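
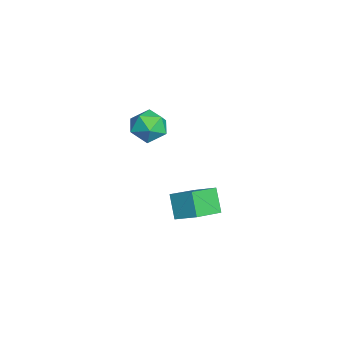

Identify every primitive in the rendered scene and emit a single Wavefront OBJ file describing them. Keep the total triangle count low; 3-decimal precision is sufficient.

v 1.599 -1.785 0.376
v 2.112 -1.509 0.859
v 1.348 -2.691 1.161
v 1.861 -2.415 1.644
v 1.22 -2.033 1.514
v 1.375 -1.474 1.028
v 2.085 -2.726 0.992
v 2.24 -2.167 0.506
v 2.412 -2.091 1.239
v 1.878 -1.662 1.562
v 1.582 -2.538 0.458
v 1.048 -2.109 0.781
v 1.453 -1.36 -2.807
v 1.962 -0.63 -2.329
v 0.571 -0.421 -3.301
v 1.08 0.309 -2.823
v 2.08 -1.229 -3.677
v 2.589 -0.499 -3.199
v 1.198 -0.29 -4.171
v 1.707 0.44 -3.693
f 1 12 6
f 1 6 2
f 1 2 8
f 1 8 11
f 1 11 12
f 2 6 10
f 6 12 5
f 12 11 3
f 11 8 7
f 8 2 9
f 4 10 5
f 4 5 3
f 4 3 7
f 4 7 9
f 4 9 10
f 5 10 6
f 3 5 12
f 7 3 11
f 9 7 8
f 10 9 2
f 14 16 13
f 17 14 13
f 13 16 15
f 15 17 13
f 14 20 16
f 18 14 17
f 18 20 14
f 16 20 15
f 19 17 15
f 15 20 19
f 19 18 17
f 20 18 19



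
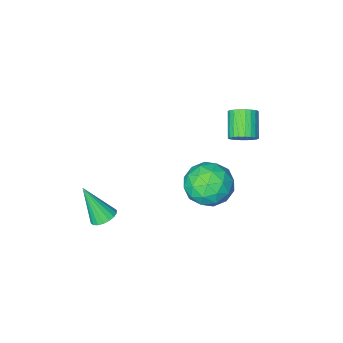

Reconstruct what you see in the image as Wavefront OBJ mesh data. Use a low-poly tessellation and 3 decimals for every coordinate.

v 2.873 -2.875 -3.269
v 3.322 -3.179 -3.569
v 3.407 -3.665 -1.671
v 3.446 -2.944 -3.494
v 3.457 -2.696 -3.375
v 3.352 -2.483 -3.234
v 3.152 -2.347 -3.101
v 2.897 -2.317 -3
v 2.637 -2.396 -2.953
v 2.424 -2.571 -2.968
v 2.3 -2.806 -3.043
v 2.289 -3.054 -3.162
v 2.394 -3.267 -3.303
v 2.594 -3.403 -3.436
v 2.849 -3.433 -3.537
v 3.109 -3.354 -3.584
v -1.967 -0.435 -1.752
v -0.975 -0.44 -2.325
v -1.445 -1.96 -0.835
v -0.453 -1.965 -1.408
v -0.665 -1.143 -0.638
v -0.988 -0.201 -1.204
v -1.432 -2.199 -1.956
v -1.755 -1.257 -2.522
v -0.644 -1.53 -2.451
v -0.17 -0.878 -1.637
v -2.25 -1.522 -1.523
v -1.776 -0.87 -0.709
v -1.517 -0.304 -2.119
v -0.903 -2.096 -1.041
v -1.028 -1.613 -0.588
v -0.445 -1.616 -0.925
v -1.525 -0.163 -1.46
v -0.941 -0.166 -1.797
v -0.759 -0.58 -0.805
v -1.479 -2.234 -1.363
v -0.895 -2.237 -1.7
v -1.975 -0.784 -2.235
v -1.392 -0.787 -2.572
v -1.661 -1.82 -2.355
v -0.739 -0.947 -2.53
v -0.432 -1.844 -1.991
v -1.008 -1.981 -2.313
v -1.198 -1.427 -2.646
v -0.461 -0.564 -2.051
v -0.154 -1.46 -1.512
v -0.279 -0.977 -1.059
v -0.468 -0.424 -1.393
v -0.266 -1.205 -2.125
v -2.266 -0.94 -1.648
v -1.959 -1.836 -1.109
v -1.952 -1.976 -1.767
v -2.141 -1.423 -2.101
v -1.988 -0.556 -1.169
v -1.681 -1.453 -0.63
v -1.222 -0.973 -0.514
v -1.412 -0.419 -0.847
v -2.154 -1.195 -1.035
v -2.334 -0.421 1.694
v -1.777 -0.711 1.739
v -2.308 -1.609 2.532
v -2.866 -1.319 2.486
v -1.764 -0.553 1.927
v -2.296 -1.451 2.719
v -1.838 -0.375 2.079
v -2.37 -1.272 2.872
v -1.987 -0.204 2.173
v -2.519 -1.101 2.965
v -2.19 -0.066 2.193
v -2.721 -0.963 2.986
v -2.414 0.018 2.138
v -2.946 -0.879 2.93
v -2.626 0.035 2.015
v -3.158 -0.862 2.807
v -2.794 -0.017 1.843
v -3.325 -0.915 2.636
v -2.892 -0.131 1.648
v -3.423 -1.029 2.441
v -2.904 -0.289 1.461
v -3.436 -1.187 2.253
v -2.83 -0.468 1.308
v -3.362 -1.365 2.101
v -2.681 -0.639 1.215
v -3.213 -1.536 2.007
v -2.479 -0.777 1.194
v -3.01 -1.674 1.987
v -2.254 -0.861 1.25
v -2.786 -1.758 2.042
v -2.042 -0.878 1.373
v -2.574 -1.775 2.165
v -1.875 -0.825 1.544
v -2.406 -1.723 2.337
f 2 1 4
f 2 4 3
f 4 1 5
f 4 5 3
f 5 1 6
f 5 6 3
f 6 1 7
f 6 7 3
f 7 1 8
f 7 8 3
f 8 1 9
f 8 9 3
f 9 1 10
f 9 10 3
f 10 1 11
f 10 11 3
f 11 1 12
f 11 12 3
f 12 1 13
f 12 13 3
f 13 1 14
f 13 14 3
f 14 1 15
f 14 15 3
f 15 1 16
f 15 16 3
f 16 1 2
f 16 2 3
f 17 54 33
f 54 28 57
f 33 57 22
f 54 57 33
f 17 33 29
f 33 22 34
f 29 34 18
f 33 34 29
f 17 29 38
f 29 18 39
f 38 39 24
f 29 39 38
f 17 38 50
f 38 24 53
f 50 53 27
f 38 53 50
f 17 50 54
f 50 27 58
f 54 58 28
f 50 58 54
f 18 34 45
f 34 22 48
f 45 48 26
f 34 48 45
f 22 57 35
f 57 28 56
f 35 56 21
f 57 56 35
f 28 58 55
f 58 27 51
f 55 51 19
f 58 51 55
f 27 53 52
f 53 24 40
f 52 40 23
f 53 40 52
f 24 39 44
f 39 18 41
f 44 41 25
f 39 41 44
f 20 46 32
f 46 26 47
f 32 47 21
f 46 47 32
f 20 32 30
f 32 21 31
f 30 31 19
f 32 31 30
f 20 30 37
f 30 19 36
f 37 36 23
f 30 36 37
f 20 37 42
f 37 23 43
f 42 43 25
f 37 43 42
f 20 42 46
f 42 25 49
f 46 49 26
f 42 49 46
f 21 47 35
f 47 26 48
f 35 48 22
f 47 48 35
f 19 31 55
f 31 21 56
f 55 56 28
f 31 56 55
f 23 36 52
f 36 19 51
f 52 51 27
f 36 51 52
f 25 43 44
f 43 23 40
f 44 40 24
f 43 40 44
f 26 49 45
f 49 25 41
f 45 41 18
f 49 41 45
f 60 59 63
f 60 63 61
f 61 63 64
f 61 64 62
f 63 59 65
f 63 65 64
f 64 65 66
f 64 66 62
f 65 59 67
f 65 67 66
f 66 67 68
f 66 68 62
f 67 59 69
f 67 69 68
f 68 69 70
f 68 70 62
f 69 59 71
f 69 71 70
f 70 71 72
f 70 72 62
f 71 59 73
f 71 73 72
f 72 73 74
f 72 74 62
f 73 59 75
f 73 75 74
f 74 75 76
f 74 76 62
f 75 59 77
f 75 77 76
f 76 77 78
f 76 78 62
f 77 59 79
f 77 79 78
f 78 79 80
f 78 80 62
f 79 59 81
f 79 81 80
f 80 81 82
f 80 82 62
f 81 59 83
f 81 83 82
f 82 83 84
f 82 84 62
f 83 59 85
f 83 85 84
f 84 85 86
f 84 86 62
f 85 59 87
f 85 87 86
f 86 87 88
f 86 88 62
f 87 59 89
f 87 89 88
f 88 89 90
f 88 90 62
f 89 59 91
f 89 91 90
f 90 91 92
f 90 92 62
f 91 59 60
f 91 60 92
f 92 60 61
f 92 61 62



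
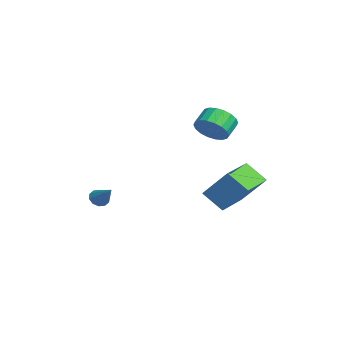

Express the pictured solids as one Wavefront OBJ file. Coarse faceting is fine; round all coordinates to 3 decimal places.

v -0.212 -3.592 -4.201
v 0.131 -3.944 -4.399
v 0.752 -3.148 -3.319
v 0.161 -3.666 -4.571
v 0.048 -3.36 -4.601
v -0.164 -3.143 -4.479
v -0.395 -3.097 -4.25
v -0.555 -3.24 -4.003
v -0.585 -3.517 -3.832
v -0.472 -3.823 -3.801
v -0.259 -4.041 -3.924
v -0.029 -4.087 -4.152
v -0.606 1.785 -0.293
v 0.031 1.83 0.37
v -0.598 2.401 0.935
v -1.234 2.355 0.273
v 0.118 2.156 0.138
v -0.511 2.726 0.703
v 0.062 2.408 -0.18
v -0.567 2.979 0.385
v -0.127 2.537 -0.52
v -0.756 3.107 0.045
v -0.41 2.516 -0.815
v -1.039 3.087 -0.25
v -0.732 2.351 -1.006
v -1.361 2.922 -0.441
v -1.029 2.074 -1.056
v -1.658 2.645 -0.491
v -1.242 1.739 -0.955
v -1.871 2.31 -0.39
v -1.329 1.414 -0.723
v -1.958 1.984 -0.158
v -1.273 1.161 -0.405
v -1.902 1.732 0.16
v -1.084 1.033 -0.065
v -1.713 1.603 0.5
v -0.801 1.053 0.23
v -1.43 1.624 0.795
v -0.479 1.218 0.421
v -1.108 1.789 0.986
v -0.182 1.495 0.471
v -0.811 2.066 1.036
v 4.148 1.387 -3.566
v 3.512 0.585 -2.702
v 2.545 2.598 -3.622
v 1.909 1.795 -2.757
v 4.851 2.385 -2.123
v 4.215 1.582 -1.258
v 3.248 3.595 -2.178
v 2.612 2.793 -1.314
f 2 1 4
f 2 4 3
f 4 1 5
f 4 5 3
f 5 1 6
f 5 6 3
f 6 1 7
f 6 7 3
f 7 1 8
f 7 8 3
f 8 1 9
f 8 9 3
f 9 1 10
f 9 10 3
f 10 1 11
f 10 11 3
f 11 1 12
f 11 12 3
f 12 1 2
f 12 2 3
f 14 13 17
f 14 17 15
f 15 17 18
f 15 18 16
f 17 13 19
f 17 19 18
f 18 19 20
f 18 20 16
f 19 13 21
f 19 21 20
f 20 21 22
f 20 22 16
f 21 13 23
f 21 23 22
f 22 23 24
f 22 24 16
f 23 13 25
f 23 25 24
f 24 25 26
f 24 26 16
f 25 13 27
f 25 27 26
f 26 27 28
f 26 28 16
f 27 13 29
f 27 29 28
f 28 29 30
f 28 30 16
f 29 13 31
f 29 31 30
f 30 31 32
f 30 32 16
f 31 13 33
f 31 33 32
f 32 33 34
f 32 34 16
f 33 13 35
f 33 35 34
f 34 35 36
f 34 36 16
f 35 13 37
f 35 37 36
f 36 37 38
f 36 38 16
f 37 13 39
f 37 39 38
f 38 39 40
f 38 40 16
f 39 13 41
f 39 41 40
f 40 41 42
f 40 42 16
f 41 13 14
f 41 14 42
f 42 14 15
f 42 15 16
f 44 46 43
f 47 44 43
f 43 46 45
f 45 47 43
f 44 50 46
f 48 44 47
f 48 50 44
f 46 50 45
f 49 47 45
f 45 50 49
f 49 48 47
f 50 48 49



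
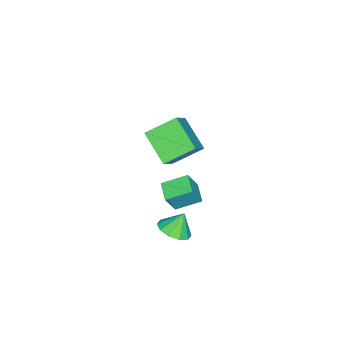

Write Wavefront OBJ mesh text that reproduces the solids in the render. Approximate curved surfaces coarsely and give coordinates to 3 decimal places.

v -2.98 -3.144 0.447
v -1.637 -2.981 1.781
v -4.078 -1.84 1.394
v -2.735 -1.677 2.728
v -2.065 -1.563 -0.668
v -0.722 -1.4 0.666
v -3.163 -0.259 0.279
v -1.82 -0.096 1.613
v 3.051 0.973 2.998
v 3.642 0.723 4.265
v 2.337 2.082 3.55
v 2.929 1.833 4.816
v 3.871 1.627 2.744
v 4.463 1.378 4.01
v 3.158 2.737 3.295
v 3.749 2.487 4.562
v 2.661 0.946 -0.615
v 3.348 1.585 -0.464
v 2.139 1.254 0.455
v 2.912 1.852 -0.753
v 2.38 1.774 -0.989
v 1.956 1.379 -1.083
v 1.8 0.819 -0.998
v 1.974 0.308 -0.767
v 2.41 0.041 -0.478
v 2.941 0.119 -0.242
v 3.366 0.514 -0.148
v 3.521 1.074 -0.233
f 2 4 1
f 5 2 1
f 1 4 3
f 3 5 1
f 2 8 4
f 6 2 5
f 6 8 2
f 4 8 3
f 7 5 3
f 3 8 7
f 7 6 5
f 8 6 7
f 10 12 9
f 13 10 9
f 9 12 11
f 11 13 9
f 10 16 12
f 14 10 13
f 14 16 10
f 12 16 11
f 15 13 11
f 11 16 15
f 15 14 13
f 16 14 15
f 18 17 20
f 18 20 19
f 20 17 21
f 20 21 19
f 21 17 22
f 21 22 19
f 22 17 23
f 22 23 19
f 23 17 24
f 23 24 19
f 24 17 25
f 24 25 19
f 25 17 26
f 25 26 19
f 26 17 27
f 26 27 19
f 27 17 28
f 27 28 19
f 28 17 18
f 28 18 19



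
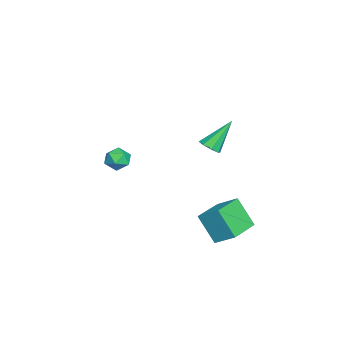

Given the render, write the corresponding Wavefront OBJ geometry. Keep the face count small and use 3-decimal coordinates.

v 0.048 2.581 0.8
v 0.536 2.295 1.228
v -0.788 3.699 2.5
v 0.704 2.761 1.005
v 0.488 3.121 0.661
v 0.014 3.166 0.399
v -0.44 2.868 0.371
v -0.607 2.402 0.595
v -0.391 2.041 0.939
v 0.083 1.997 1.201
v -3.304 -2.541 -3.031
v -2.847 -3.241 -2.747
v -4.513 -3.299 -2.953
v -4.056 -3.999 -2.669
v -4.144 -3.29 -2.15
v -3.397 -2.821 -2.199
v -3.963 -3.719 -3.501
v -3.216 -3.25 -3.55
v -3.254 -3.969 -3.038
v -3.366 -3.704 -2.203
v -3.994 -2.836 -3.497
v -4.106 -2.571 -2.662
v 1.173 4.148 -5.06
v 0.615 3.136 -3.391
v 1.597 5.302 -4.218
v 1.039 4.29 -2.549
v 3.101 3.33 -4.911
v 2.543 2.318 -3.242
v 3.525 4.484 -4.069
v 2.967 3.472 -2.4
f 2 1 4
f 2 4 3
f 4 1 5
f 4 5 3
f 5 1 6
f 5 6 3
f 6 1 7
f 6 7 3
f 7 1 8
f 7 8 3
f 8 1 9
f 8 9 3
f 9 1 10
f 9 10 3
f 10 1 2
f 10 2 3
f 11 22 16
f 11 16 12
f 11 12 18
f 11 18 21
f 11 21 22
f 12 16 20
f 16 22 15
f 22 21 13
f 21 18 17
f 18 12 19
f 14 20 15
f 14 15 13
f 14 13 17
f 14 17 19
f 14 19 20
f 15 20 16
f 13 15 22
f 17 13 21
f 19 17 18
f 20 19 12
f 24 26 23
f 27 24 23
f 23 26 25
f 25 27 23
f 24 30 26
f 28 24 27
f 28 30 24
f 26 30 25
f 29 27 25
f 25 30 29
f 29 28 27
f 30 28 29



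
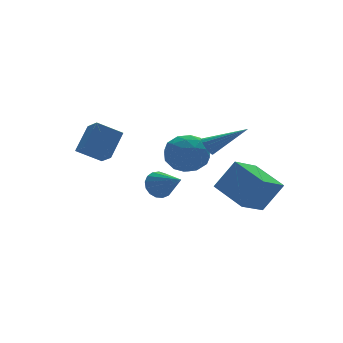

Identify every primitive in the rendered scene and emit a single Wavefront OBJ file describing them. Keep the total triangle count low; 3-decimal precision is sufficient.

v -3.34 2.384 0.49
v -2.296 3.111 1.648
v -3.34 3.367 -0.127
v -2.296 4.094 1.031
v -2.164 1.906 -0.271
v -1.12 2.633 0.887
v -2.164 2.889 -0.888
v -1.12 3.616 0.27
v 0.733 -2.223 1.444
v 0.937 -2.428 0.988
v 2.367 -3.117 2.576
v 1.05 -2.196 1.008
v 1.09 -1.97 1.127
v 1.049 -1.803 1.32
v 0.935 -1.732 1.54
v 0.774 -1.773 1.739
v 0.605 -1.917 1.87
v 0.464 -2.132 1.903
v 0.386 -2.367 1.831
v 0.386 -2.569 1.67
v 0.466 -2.692 1.458
v 0.608 -2.708 1.242
v 0.777 -2.612 1.072
v -0.347 -0.354 1.205
v 0.716 0.089 0.913
v 0.064 -1.969 0.247
v 1.127 -1.526 -0.045
v 0.894 -1.817 1.083
v 0.64 -0.819 1.675
v 0.14 -1.061 -0.515
v -0.114 -0.063 0.077
v 1.017 -0.348 -0.15
v 1.483 -0.815 0.838
v -0.703 -1.065 0.322
v -0.237 -1.532 1.31
v 0.149 0.009 1.143
v 0.631 -1.889 0.017
v 0.494 -2.061 0.68
v 1.119 -1.8 0.508
v 0.104 -0.524 1.591
v 0.729 -0.264 1.42
v 0.833 -1.385 1.52
v 0.051 -1.616 -0.26
v 0.676 -1.356 -0.431
v -0.339 -0.08 0.652
v 0.286 0.181 0.48
v -0.053 -0.495 -0.36
v 0.95 0.013 0.347
v 1.192 -0.936 -0.216
v 0.612 -0.663 -0.493
v 0.462 -0.076 -0.145
v 1.224 -0.262 0.928
v 1.466 -1.211 0.364
v 1.329 -1.382 1.027
v 1.179 -0.796 1.375
v 1.401 -0.518 0.303
v -0.686 -0.669 0.796
v -0.444 -1.618 0.232
v -0.399 -1.084 -0.215
v -0.549 -0.498 0.133
v -0.412 -0.944 1.376
v -0.17 -1.893 0.813
v 0.318 -1.804 1.305
v 0.168 -1.217 1.653
v -0.621 -1.362 0.857
v 1.606 4.067 -3.853
v 2.192 4.464 -3.364
v 1.934 2.393 -2.887
v 1.84 4.514 -3.157
v 1.435 4.463 -3.109
v 1.068 4.32 -3.231
v 0.825 4.12 -3.496
v 0.761 3.907 -3.842
v 0.89 3.731 -4.191
v 1.183 3.632 -4.463
v 1.573 3.633 -4.594
v 1.971 3.733 -4.556
v 2.285 3.909 -4.357
v 2.443 4.122 -4.042
v 2.41 4.322 -3.684
v 2.195 -2.943 -2.527
v 3.169 -3.247 -0.971
v 1.816 -0.993 -1.91
v 2.79 -1.297 -0.354
v 3.71 -2.383 -3.366
v 4.684 -2.687 -1.81
v 3.331 -0.433 -2.749
v 4.305 -0.737 -1.193
f 2 4 1
f 5 2 1
f 1 4 3
f 3 5 1
f 2 8 4
f 6 2 5
f 6 8 2
f 4 8 3
f 7 5 3
f 3 8 7
f 7 6 5
f 8 6 7
f 10 9 12
f 10 12 11
f 12 9 13
f 12 13 11
f 13 9 14
f 13 14 11
f 14 9 15
f 14 15 11
f 15 9 16
f 15 16 11
f 16 9 17
f 16 17 11
f 17 9 18
f 17 18 11
f 18 9 19
f 18 19 11
f 19 9 20
f 19 20 11
f 20 9 21
f 20 21 11
f 21 9 22
f 21 22 11
f 22 9 23
f 22 23 11
f 23 9 10
f 23 10 11
f 24 61 40
f 61 35 64
f 40 64 29
f 61 64 40
f 24 40 36
f 40 29 41
f 36 41 25
f 40 41 36
f 24 36 45
f 36 25 46
f 45 46 31
f 36 46 45
f 24 45 57
f 45 31 60
f 57 60 34
f 45 60 57
f 24 57 61
f 57 34 65
f 61 65 35
f 57 65 61
f 25 41 52
f 41 29 55
f 52 55 33
f 41 55 52
f 29 64 42
f 64 35 63
f 42 63 28
f 64 63 42
f 35 65 62
f 65 34 58
f 62 58 26
f 65 58 62
f 34 60 59
f 60 31 47
f 59 47 30
f 60 47 59
f 31 46 51
f 46 25 48
f 51 48 32
f 46 48 51
f 27 53 39
f 53 33 54
f 39 54 28
f 53 54 39
f 27 39 37
f 39 28 38
f 37 38 26
f 39 38 37
f 27 37 44
f 37 26 43
f 44 43 30
f 37 43 44
f 27 44 49
f 44 30 50
f 49 50 32
f 44 50 49
f 27 49 53
f 49 32 56
f 53 56 33
f 49 56 53
f 28 54 42
f 54 33 55
f 42 55 29
f 54 55 42
f 26 38 62
f 38 28 63
f 62 63 35
f 38 63 62
f 30 43 59
f 43 26 58
f 59 58 34
f 43 58 59
f 32 50 51
f 50 30 47
f 51 47 31
f 50 47 51
f 33 56 52
f 56 32 48
f 52 48 25
f 56 48 52
f 67 66 69
f 67 69 68
f 69 66 70
f 69 70 68
f 70 66 71
f 70 71 68
f 71 66 72
f 71 72 68
f 72 66 73
f 72 73 68
f 73 66 74
f 73 74 68
f 74 66 75
f 74 75 68
f 75 66 76
f 75 76 68
f 76 66 77
f 76 77 68
f 77 66 78
f 77 78 68
f 78 66 79
f 78 79 68
f 79 66 80
f 79 80 68
f 80 66 67
f 80 67 68
f 82 84 81
f 85 82 81
f 81 84 83
f 83 85 81
f 82 88 84
f 86 82 85
f 86 88 82
f 84 88 83
f 87 85 83
f 83 88 87
f 87 86 85
f 88 86 87



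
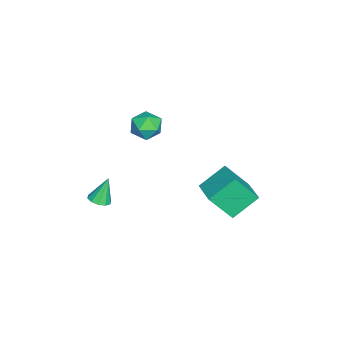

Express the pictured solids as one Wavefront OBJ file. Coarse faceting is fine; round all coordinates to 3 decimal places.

v 0.282 -0.998 3.264
v 1.081 -0.422 3
v 1.279 -1.978 4.14
v 2.078 -1.402 3.876
v 1.368 -1.031 4.507
v 0.751 -0.425 3.965
v 1.609 -1.975 3.175
v 0.992 -1.369 2.633
v 1.901 -1.026 2.945
v 1.752 -0.442 3.768
v 0.608 -1.958 3.372
v 0.459 -1.374 4.195
v 2.994 -3.501 -1.807
v 3.572 -3.802 -1.55
v 2.526 -3.059 -0.233
v 3.664 -3.389 -1.639
v 3.501 -3.018 -1.791
v 3.144 -2.832 -1.95
v 2.73 -2.901 -2.054
v 2.417 -3.199 -2.063
v 2.324 -3.613 -1.975
v 2.487 -3.983 -1.822
v 2.844 -4.169 -1.664
v 3.258 -4.1 -1.56
v -1.325 2.7 -4.87
v -1.035 1.346 -3.174
v -2.317 4.016 -3.651
v -2.027 2.661 -1.954
v 0.387 3.599 -4.446
v 0.677 2.244 -2.749
v -0.605 4.914 -3.226
v -0.315 3.56 -1.53
f 1 12 6
f 1 6 2
f 1 2 8
f 1 8 11
f 1 11 12
f 2 6 10
f 6 12 5
f 12 11 3
f 11 8 7
f 8 2 9
f 4 10 5
f 4 5 3
f 4 3 7
f 4 7 9
f 4 9 10
f 5 10 6
f 3 5 12
f 7 3 11
f 9 7 8
f 10 9 2
f 14 13 16
f 14 16 15
f 16 13 17
f 16 17 15
f 17 13 18
f 17 18 15
f 18 13 19
f 18 19 15
f 19 13 20
f 19 20 15
f 20 13 21
f 20 21 15
f 21 13 22
f 21 22 15
f 22 13 23
f 22 23 15
f 23 13 24
f 23 24 15
f 24 13 14
f 24 14 15
f 26 28 25
f 29 26 25
f 25 28 27
f 27 29 25
f 26 32 28
f 30 26 29
f 30 32 26
f 28 32 27
f 31 29 27
f 27 32 31
f 31 30 29
f 32 30 31



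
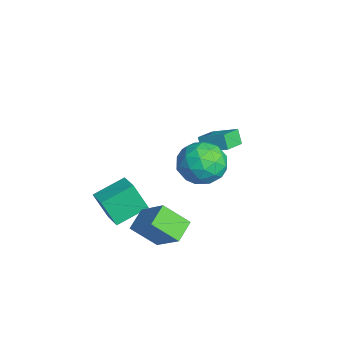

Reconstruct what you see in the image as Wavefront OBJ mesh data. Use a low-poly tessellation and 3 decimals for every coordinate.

v -2.36 0.991 -1.283
v -1.573 2.038 -0.684
v -3.271 1.945 -1.752
v -2.484 2.992 -1.154
v -1.896 1.068 -2.026
v -1.109 2.115 -1.428
v -2.807 2.022 -2.496
v -2.02 3.069 -1.897
v 2.771 -2.25 -4.256
v 2.33 -3.411 -3.186
v 1.926 -1.502 -3.793
v 1.484 -2.663 -2.722
v 4.096 -1.557 -2.958
v 3.654 -2.718 -1.887
v 3.25 -0.809 -2.494
v 2.809 -1.97 -1.424
v 2.252 0.252 2.095
v 2.733 0.855 1.137
v 3.327 -1.355 1.623
v 3.808 -0.752 0.665
v 4.104 -0.42 1.812
v 3.439 0.573 2.104
v 2.621 -1.073 0.656
v 1.956 -0.08 0.948
v 2.961 0.036 0.248
v 3.877 0.44 0.962
v 2.183 -0.94 1.798
v 3.099 -0.536 2.512
v 2.398 0.695 1.658
v 3.662 -1.195 1.102
v 3.836 -1 1.777
v 4.119 -0.645 1.213
v 2.813 0.529 2.226
v 3.096 0.883 1.663
v 3.902 0.134 2.059
v 2.964 -1.383 1.097
v 3.247 -1.029 0.534
v 1.941 0.145 1.547
v 2.224 0.5 0.983
v 2.158 -0.634 0.701
v 2.814 0.568 0.572
v 3.447 -0.377 0.294
v 2.749 -0.566 0.289
v 2.358 0.018 0.461
v 3.353 0.805 0.991
v 3.985 -0.139 0.714
v 4.159 0.056 1.388
v 3.769 0.639 1.56
v 3.487 0.324 0.469
v 2.075 -0.361 2.046
v 2.707 -1.305 1.769
v 2.291 -1.139 1.2
v 1.901 -0.556 1.372
v 2.613 -0.123 2.466
v 3.246 -1.068 2.188
v 3.702 -0.518 2.299
v 3.311 0.066 2.471
v 2.573 -0.824 2.291
v 0.378 -3.992 -3.906
v 0.057 -4.628 -2.417
v -0.024 -2.396 -3.311
v -0.345 -3.031 -1.823
v 1.485 -3.829 -3.597
v 1.164 -4.464 -2.109
v 1.083 -2.232 -3.003
v 0.762 -2.868 -1.514
f 2 4 1
f 5 2 1
f 1 4 3
f 3 5 1
f 2 8 4
f 6 2 5
f 6 8 2
f 4 8 3
f 7 5 3
f 3 8 7
f 7 6 5
f 8 6 7
f 10 12 9
f 13 10 9
f 9 12 11
f 11 13 9
f 10 16 12
f 14 10 13
f 14 16 10
f 12 16 11
f 15 13 11
f 11 16 15
f 15 14 13
f 16 14 15
f 17 54 33
f 54 28 57
f 33 57 22
f 54 57 33
f 17 33 29
f 33 22 34
f 29 34 18
f 33 34 29
f 17 29 38
f 29 18 39
f 38 39 24
f 29 39 38
f 17 38 50
f 38 24 53
f 50 53 27
f 38 53 50
f 17 50 54
f 50 27 58
f 54 58 28
f 50 58 54
f 18 34 45
f 34 22 48
f 45 48 26
f 34 48 45
f 22 57 35
f 57 28 56
f 35 56 21
f 57 56 35
f 28 58 55
f 58 27 51
f 55 51 19
f 58 51 55
f 27 53 52
f 53 24 40
f 52 40 23
f 53 40 52
f 24 39 44
f 39 18 41
f 44 41 25
f 39 41 44
f 20 46 32
f 46 26 47
f 32 47 21
f 46 47 32
f 20 32 30
f 32 21 31
f 30 31 19
f 32 31 30
f 20 30 37
f 30 19 36
f 37 36 23
f 30 36 37
f 20 37 42
f 37 23 43
f 42 43 25
f 37 43 42
f 20 42 46
f 42 25 49
f 46 49 26
f 42 49 46
f 21 47 35
f 47 26 48
f 35 48 22
f 47 48 35
f 19 31 55
f 31 21 56
f 55 56 28
f 31 56 55
f 23 36 52
f 36 19 51
f 52 51 27
f 36 51 52
f 25 43 44
f 43 23 40
f 44 40 24
f 43 40 44
f 26 49 45
f 49 25 41
f 45 41 18
f 49 41 45
f 60 62 59
f 63 60 59
f 59 62 61
f 61 63 59
f 60 66 62
f 64 60 63
f 64 66 60
f 62 66 61
f 65 63 61
f 61 66 65
f 65 64 63
f 66 64 65



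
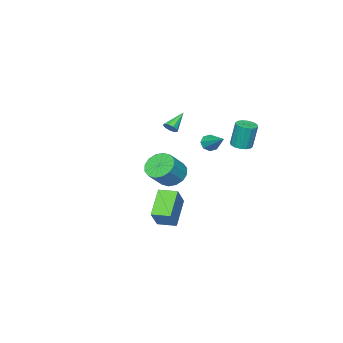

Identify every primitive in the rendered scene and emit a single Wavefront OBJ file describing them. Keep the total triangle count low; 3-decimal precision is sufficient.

v 3.055 2.814 0.78
v 3.52 2.193 0.305
v 4.551 2.185 1.325
v 4.085 2.806 1.8
v 3.678 2.608 0.149
v 4.708 2.6 1.169
v 3.668 3.079 0.162
v 4.699 3.071 1.183
v 3.495 3.479 0.341
v 4.525 3.471 1.361
v 3.203 3.7 0.637
v 4.233 3.692 1.657
v 2.872 3.685 0.972
v 3.902 3.677 1.992
v 2.589 3.435 1.255
v 3.62 3.427 2.275
v 2.432 3.02 1.411
v 3.462 3.012 2.431
v 2.441 2.549 1.397
v 3.472 2.541 2.418
v 2.615 2.149 1.219
v 3.645 2.141 2.239
v 2.907 1.928 0.923
v 3.937 1.92 1.943
v 3.238 1.943 0.588
v 4.268 1.935 1.608
v 1.808 0.541 -4.359
v 0.457 -0.137 -3.16
v 1.333 1.566 -4.316
v -0.019 0.887 -3.117
v 2.719 0.913 -3.123
v 1.367 0.234 -1.924
v 2.243 1.937 -3.08
v 0.892 1.259 -1.881
v -3.405 -3.197 0.227
v -3.147 -3.444 0.577
v -4.595 -3.243 1.073
v -3.123 -3.107 0.63
v -3.23 -2.812 0.495
v -3.42 -2.697 0.234
v -3.603 -2.816 -0.029
v -3.693 -3.113 -0.173
v -3.649 -3.449 -0.129
v -3.491 -3.667 0.081
v -3.292 -3.665 0.36
v -1.744 3.551 1.527
v -1.385 3.045 1.638
v -1.537 3.283 3.223
v -1.896 3.789 3.113
v -1.176 3.295 1.621
v -1.328 3.532 3.206
v -1.119 3.613 1.578
v -1.271 3.851 3.163
v -1.229 3.915 1.522
v -1.382 4.152 3.108
v -1.478 4.119 1.468
v -1.63 4.357 3.053
v -1.797 4.171 1.429
v -1.95 4.409 3.015
v -2.103 4.057 1.417
v -2.255 4.295 3.002
v -2.312 3.808 1.434
v -2.464 4.045 3.019
v -2.369 3.489 1.477
v -2.521 3.727 3.062
v -2.258 3.188 1.532
v -2.411 3.425 3.118
v -2.01 2.983 1.587
v -2.162 3.221 3.172
v -1.69 2.931 1.625
v -1.843 3.169 3.211
v -1.687 1.341 1.012
v -1.149 1.302 0.773
v -1.173 2.779 1.928
v -1.429 1.558 0.528
v -1.86 1.687 0.567
v -2.19 1.614 0.866
v -2.225 1.381 1.252
v -1.945 1.125 1.497
v -1.514 0.996 1.458
v -1.185 1.069 1.158
f 2 1 5
f 2 5 3
f 3 5 6
f 3 6 4
f 5 1 7
f 5 7 6
f 6 7 8
f 6 8 4
f 7 1 9
f 7 9 8
f 8 9 10
f 8 10 4
f 9 1 11
f 9 11 10
f 10 11 12
f 10 12 4
f 11 1 13
f 11 13 12
f 12 13 14
f 12 14 4
f 13 1 15
f 13 15 14
f 14 15 16
f 14 16 4
f 15 1 17
f 15 17 16
f 16 17 18
f 16 18 4
f 17 1 19
f 17 19 18
f 18 19 20
f 18 20 4
f 19 1 21
f 19 21 20
f 20 21 22
f 20 22 4
f 21 1 23
f 21 23 22
f 22 23 24
f 22 24 4
f 23 1 25
f 23 25 24
f 24 25 26
f 24 26 4
f 25 1 2
f 25 2 26
f 26 2 3
f 26 3 4
f 28 30 27
f 31 28 27
f 27 30 29
f 29 31 27
f 28 34 30
f 32 28 31
f 32 34 28
f 30 34 29
f 33 31 29
f 29 34 33
f 33 32 31
f 34 32 33
f 36 35 38
f 36 38 37
f 38 35 39
f 38 39 37
f 39 35 40
f 39 40 37
f 40 35 41
f 40 41 37
f 41 35 42
f 41 42 37
f 42 35 43
f 42 43 37
f 43 35 44
f 43 44 37
f 44 35 45
f 44 45 37
f 45 35 36
f 45 36 37
f 47 46 50
f 47 50 48
f 48 50 51
f 48 51 49
f 50 46 52
f 50 52 51
f 51 52 53
f 51 53 49
f 52 46 54
f 52 54 53
f 53 54 55
f 53 55 49
f 54 46 56
f 54 56 55
f 55 56 57
f 55 57 49
f 56 46 58
f 56 58 57
f 57 58 59
f 57 59 49
f 58 46 60
f 58 60 59
f 59 60 61
f 59 61 49
f 60 46 62
f 60 62 61
f 61 62 63
f 61 63 49
f 62 46 64
f 62 64 63
f 63 64 65
f 63 65 49
f 64 46 66
f 64 66 65
f 65 66 67
f 65 67 49
f 66 46 68
f 66 68 67
f 67 68 69
f 67 69 49
f 68 46 70
f 68 70 69
f 69 70 71
f 69 71 49
f 70 46 47
f 70 47 71
f 71 47 48
f 71 48 49
f 73 72 75
f 73 75 74
f 75 72 76
f 75 76 74
f 76 72 77
f 76 77 74
f 77 72 78
f 77 78 74
f 78 72 79
f 78 79 74
f 79 72 80
f 79 80 74
f 80 72 81
f 80 81 74
f 81 72 73
f 81 73 74



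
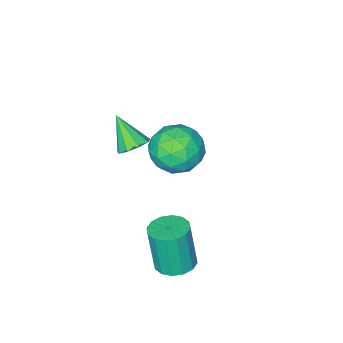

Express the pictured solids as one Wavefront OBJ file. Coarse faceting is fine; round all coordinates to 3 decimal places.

v -0.19 3.619 -4.58
v 0.398 4.125 -4.5
v 0.438 3.787 -2.641
v -0.15 3.281 -2.72
v 0.063 4.346 -4.453
v 0.103 4.008 -2.594
v -0.34 4.372 -4.439
v -0.3 4.033 -2.58
v -0.702 4.196 -4.464
v -0.662 3.858 -2.605
v -0.928 3.865 -4.519
v -0.888 3.527 -2.66
v -0.955 3.469 -4.59
v -0.915 3.131 -2.731
v -0.778 3.113 -4.659
v -0.738 2.775 -2.8
v -0.443 2.892 -4.706
v -0.403 2.554 -2.847
v -0.04 2.867 -4.72
v -0 2.528 -2.861
v 0.322 3.042 -4.695
v 0.362 2.704 -2.836
v 0.548 3.373 -4.64
v 0.588 3.035 -2.781
v 0.575 3.769 -4.569
v 0.615 3.431 -2.71
v -3.545 0.196 -2.687
v -2.692 -0.377 -3.219
v -4.808 -0.743 -3.701
v -3.955 -1.316 -4.233
v -4.175 -1.514 -3.115
v -3.395 -0.934 -2.488
v -4.105 -0.186 -4.432
v -3.325 0.394 -3.805
v -3.039 -0.613 -4.297
v -3.082 -1.433 -3.484
v -4.418 0.313 -3.436
v -4.461 -0.507 -2.623
v -3.008 -0.008 -2.864
v -4.492 -1.112 -4.056
v -4.621 -1.229 -3.399
v -4.12 -1.565 -3.711
v -3.421 -0.336 -2.435
v -2.92 -0.672 -2.747
v -3.791 -1.341 -2.686
v -4.58 -0.448 -4.173
v -4.079 -0.784 -4.485
v -3.38 0.445 -3.209
v -2.879 0.109 -3.521
v -3.709 0.221 -4.234
v -2.71 -0.483 -3.811
v -3.452 -1.035 -4.406
v -3.541 -0.371 -4.523
v -3.082 -0.03 -4.155
v -2.735 -0.966 -3.332
v -3.477 -1.517 -3.928
v -3.607 -1.634 -3.271
v -3.148 -1.293 -2.903
v -2.939 -1.104 -3.966
v -4.023 0.397 -2.992
v -4.765 -0.154 -3.588
v -4.352 0.173 -4.017
v -3.893 0.514 -3.649
v -4.048 -0.085 -2.514
v -4.79 -0.637 -3.109
v -4.418 -1.09 -2.765
v -3.959 -0.749 -2.397
v -4.561 -0.016 -2.954
v -0.687 0.746 -0.285
v -0.168 1.041 -0.028
v -0.673 -0.226 0.805
v -0.541 1.22 0.136
v -0.982 1.176 0.102
v -1.285 0.931 -0.112
v -1.308 0.6 -0.408
v -1.04 0.337 -0.646
v -0.607 0.265 -0.715
v -0.211 0.418 -0.583
v -0.037 0.725 -0.311
f 2 1 5
f 2 5 3
f 3 5 6
f 3 6 4
f 5 1 7
f 5 7 6
f 6 7 8
f 6 8 4
f 7 1 9
f 7 9 8
f 8 9 10
f 8 10 4
f 9 1 11
f 9 11 10
f 10 11 12
f 10 12 4
f 11 1 13
f 11 13 12
f 12 13 14
f 12 14 4
f 13 1 15
f 13 15 14
f 14 15 16
f 14 16 4
f 15 1 17
f 15 17 16
f 16 17 18
f 16 18 4
f 17 1 19
f 17 19 18
f 18 19 20
f 18 20 4
f 19 1 21
f 19 21 20
f 20 21 22
f 20 22 4
f 21 1 23
f 21 23 22
f 22 23 24
f 22 24 4
f 23 1 25
f 23 25 24
f 24 25 26
f 24 26 4
f 25 1 2
f 25 2 26
f 26 2 3
f 26 3 4
f 27 64 43
f 64 38 67
f 43 67 32
f 64 67 43
f 27 43 39
f 43 32 44
f 39 44 28
f 43 44 39
f 27 39 48
f 39 28 49
f 48 49 34
f 39 49 48
f 27 48 60
f 48 34 63
f 60 63 37
f 48 63 60
f 27 60 64
f 60 37 68
f 64 68 38
f 60 68 64
f 28 44 55
f 44 32 58
f 55 58 36
f 44 58 55
f 32 67 45
f 67 38 66
f 45 66 31
f 67 66 45
f 38 68 65
f 68 37 61
f 65 61 29
f 68 61 65
f 37 63 62
f 63 34 50
f 62 50 33
f 63 50 62
f 34 49 54
f 49 28 51
f 54 51 35
f 49 51 54
f 30 56 42
f 56 36 57
f 42 57 31
f 56 57 42
f 30 42 40
f 42 31 41
f 40 41 29
f 42 41 40
f 30 40 47
f 40 29 46
f 47 46 33
f 40 46 47
f 30 47 52
f 47 33 53
f 52 53 35
f 47 53 52
f 30 52 56
f 52 35 59
f 56 59 36
f 52 59 56
f 31 57 45
f 57 36 58
f 45 58 32
f 57 58 45
f 29 41 65
f 41 31 66
f 65 66 38
f 41 66 65
f 33 46 62
f 46 29 61
f 62 61 37
f 46 61 62
f 35 53 54
f 53 33 50
f 54 50 34
f 53 50 54
f 36 59 55
f 59 35 51
f 55 51 28
f 59 51 55
f 70 69 72
f 70 72 71
f 72 69 73
f 72 73 71
f 73 69 74
f 73 74 71
f 74 69 75
f 74 75 71
f 75 69 76
f 75 76 71
f 76 69 77
f 76 77 71
f 77 69 78
f 77 78 71
f 78 69 79
f 78 79 71
f 79 69 70
f 79 70 71



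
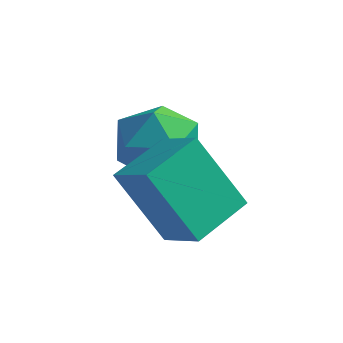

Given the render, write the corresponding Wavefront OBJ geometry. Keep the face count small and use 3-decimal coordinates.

v 0.744 2.994 3.053
v 1.17 2.538 3.938
v -0.33 1.622 2.862
v 0.096 1.166 3.747
v -0.513 2.057 3.837
v 0.151 2.905 3.954
v 0.689 1.255 2.846
v 1.353 2.103 2.963
v 1.136 1.463 3.81
v 0.393 1.959 4.423
v 0.447 2.201 2.377
v -0.296 2.697 2.99
v 0.413 -0.01 3.763
v 1.399 -0.48 4.429
v 0.869 1.404 4.086
v 1.855 0.933 4.752
v 1.565 0.007 2.068
v 2.551 -0.464 2.734
v 2.021 1.42 2.391
v 3.007 0.95 3.057
f 1 12 6
f 1 6 2
f 1 2 8
f 1 8 11
f 1 11 12
f 2 6 10
f 6 12 5
f 12 11 3
f 11 8 7
f 8 2 9
f 4 10 5
f 4 5 3
f 4 3 7
f 4 7 9
f 4 9 10
f 5 10 6
f 3 5 12
f 7 3 11
f 9 7 8
f 10 9 2
f 14 16 13
f 17 14 13
f 13 16 15
f 15 17 13
f 14 20 16
f 18 14 17
f 18 20 14
f 16 20 15
f 19 17 15
f 15 20 19
f 19 18 17
f 20 18 19



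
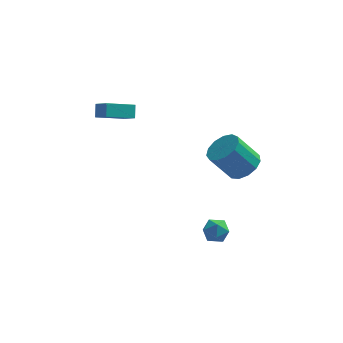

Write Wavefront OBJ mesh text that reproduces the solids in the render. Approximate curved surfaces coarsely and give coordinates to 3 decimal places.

v 3.559 0.35 -0.721
v 4.059 1.21 -0.277
v 2.862 1.071 1.344
v 2.361 0.21 0.901
v 3.59 1.433 -0.605
v 2.393 1.294 1.016
v 3.11 1.312 -0.969
v 1.913 1.173 0.652
v 2.773 0.885 -1.254
v 1.576 0.746 0.367
v 2.686 0.288 -1.37
v 1.489 0.149 0.251
v 2.875 -0.289 -1.28
v 1.678 -0.428 0.341
v 3.281 -0.664 -1.012
v 2.084 -0.803 0.609
v 3.776 -0.716 -0.652
v 2.579 -0.855 0.97
v 4.201 -0.431 -0.313
v 3.004 -0.57 1.308
v 4.423 0.103 -0.104
v 3.226 -0.036 1.517
v 4.37 0.714 -0.09
v 3.173 0.575 1.531
v 2.059 -1.958 -3.787
v 2.737 -2.407 -4.002
v 1.443 -3.093 -3.358
v 2.121 -3.542 -3.573
v 2.16 -3.007 -2.926
v 2.54 -2.305 -3.191
v 1.64 -3.195 -4.169
v 2.02 -2.493 -4.434
v 2.478 -3.171 -4.239
v 2.799 -3.055 -3.47
v 1.381 -2.445 -3.89
v 1.702 -2.329 -3.121
v -4.098 2.583 1.491
v -4.106 3.172 2.185
v -4.748 3.158 0.995
v -4.756 3.747 1.689
v -2.564 3.593 0.651
v -2.572 4.182 1.345
v -3.214 4.168 0.155
v -3.222 4.757 0.849
f 2 1 5
f 2 5 3
f 3 5 6
f 3 6 4
f 5 1 7
f 5 7 6
f 6 7 8
f 6 8 4
f 7 1 9
f 7 9 8
f 8 9 10
f 8 10 4
f 9 1 11
f 9 11 10
f 10 11 12
f 10 12 4
f 11 1 13
f 11 13 12
f 12 13 14
f 12 14 4
f 13 1 15
f 13 15 14
f 14 15 16
f 14 16 4
f 15 1 17
f 15 17 16
f 16 17 18
f 16 18 4
f 17 1 19
f 17 19 18
f 18 19 20
f 18 20 4
f 19 1 21
f 19 21 20
f 20 21 22
f 20 22 4
f 21 1 23
f 21 23 22
f 22 23 24
f 22 24 4
f 23 1 2
f 23 2 24
f 24 2 3
f 24 3 4
f 25 36 30
f 25 30 26
f 25 26 32
f 25 32 35
f 25 35 36
f 26 30 34
f 30 36 29
f 36 35 27
f 35 32 31
f 32 26 33
f 28 34 29
f 28 29 27
f 28 27 31
f 28 31 33
f 28 33 34
f 29 34 30
f 27 29 36
f 31 27 35
f 33 31 32
f 34 33 26
f 38 40 37
f 41 38 37
f 37 40 39
f 39 41 37
f 38 44 40
f 42 38 41
f 42 44 38
f 40 44 39
f 43 41 39
f 39 44 43
f 43 42 41
f 44 42 43



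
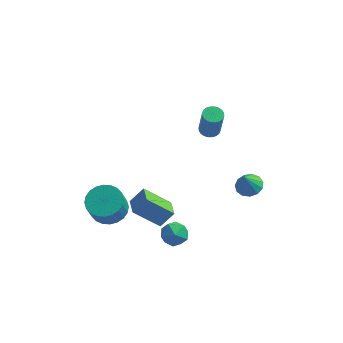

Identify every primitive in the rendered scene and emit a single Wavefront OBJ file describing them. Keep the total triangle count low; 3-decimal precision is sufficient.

v -0.791 -4.294 -0.724
v -0.154 -3.843 0.134
v -1.282 -3.228 -0.921
v -0.644 -2.776 -0.063
v 0.604 -3.884 -1.977
v 1.242 -3.432 -1.119
v 0.114 -2.817 -2.174
v 0.751 -2.366 -1.316
v 2.08 0.484 2.848
v 2.641 0.357 2.72
v 2.942 -0.071 4.463
v 2.38 0.056 4.592
v 2.657 0.58 2.772
v 2.958 0.152 4.516
v 2.584 0.789 2.836
v 2.885 0.361 4.579
v 2.435 0.952 2.902
v 2.736 0.524 4.645
v 2.232 1.043 2.959
v 2.533 0.615 4.703
v 2.005 1.049 3
v 2.306 0.621 4.743
v 1.79 0.969 3.018
v 2.091 0.541 4.761
v 1.619 0.816 3.009
v 1.92 0.388 4.753
v 1.518 0.611 2.977
v 1.819 0.183 4.72
v 1.502 0.388 2.924
v 1.803 -0.04 4.668
v 1.575 0.179 2.861
v 1.876 -0.249 4.604
v 1.724 0.016 2.795
v 2.025 -0.412 4.538
v 1.927 -0.075 2.737
v 2.228 -0.503 4.481
v 2.154 -0.081 2.697
v 2.455 -0.509 4.44
v 2.369 -0.001 2.679
v 2.67 -0.429 4.422
v 2.54 0.152 2.687
v 2.841 -0.276 4.431
v 0.302 -2.648 -3.502
v 0.893 -2.318 -4.069
v 1.307 -3.502 -2.951
v 1.898 -3.172 -3.518
v 1.582 -2.667 -2.866
v 0.96 -2.139 -3.206
v 1.24 -3.681 -3.814
v 0.618 -3.153 -4.154
v 1.472 -2.956 -4.262
v 1.684 -2.329 -3.676
v 0.516 -3.491 -3.344
v 0.728 -2.864 -2.758
v -2.355 -3.502 -1.599
v -1.412 -3.956 -1.766
v -1.482 -4.572 -0.488
v -2.425 -4.118 -0.321
v -1.299 -3.6 -1.588
v -1.37 -4.216 -0.31
v -1.348 -3.229 -1.412
v -1.418 -3.845 -0.134
v -1.549 -2.9 -1.264
v -1.62 -3.516 0.014
v -1.873 -2.662 -1.167
v -1.944 -3.278 0.11
v -2.271 -2.552 -1.136
v -2.342 -3.168 0.141
v -2.681 -2.587 -1.176
v -2.752 -3.203 0.102
v -3.042 -2.761 -1.28
v -3.113 -3.377 -0.002
v -3.298 -3.048 -1.432
v -3.368 -3.664 -0.154
v -3.41 -3.404 -1.61
v -3.481 -4.02 -0.332
v -3.362 -3.775 -1.786
v -3.432 -4.391 -0.508
v -3.16 -4.104 -1.934
v -3.231 -4.72 -0.656
v -2.836 -4.342 -2.03
v -2.907 -4.958 -0.753
v -2.438 -4.452 -2.061
v -2.509 -5.068 -0.784
v -2.028 -4.417 -2.022
v -2.099 -5.033 -0.744
v -1.667 -4.243 -1.918
v -1.738 -4.859 -0.64
v 3.794 2.881 -3.938
v 4.6 2.739 -3.883
v 3.626 2.379 -2.762
v 4.53 3.163 -3.712
v 4.227 3.497 -3.613
v 3.786 3.636 -3.617
v 3.348 3.535 -3.723
v 3.051 3.226 -3.897
v 2.991 2.808 -4.084
v 3.185 2.413 -4.225
v 3.573 2.167 -4.275
v 4.031 2.147 -4.217
v 4.414 2.361 -4.072
f 2 4 1
f 5 2 1
f 1 4 3
f 3 5 1
f 2 8 4
f 6 2 5
f 6 8 2
f 4 8 3
f 7 5 3
f 3 8 7
f 7 6 5
f 8 6 7
f 10 9 13
f 10 13 11
f 11 13 14
f 11 14 12
f 13 9 15
f 13 15 14
f 14 15 16
f 14 16 12
f 15 9 17
f 15 17 16
f 16 17 18
f 16 18 12
f 17 9 19
f 17 19 18
f 18 19 20
f 18 20 12
f 19 9 21
f 19 21 20
f 20 21 22
f 20 22 12
f 21 9 23
f 21 23 22
f 22 23 24
f 22 24 12
f 23 9 25
f 23 25 24
f 24 25 26
f 24 26 12
f 25 9 27
f 25 27 26
f 26 27 28
f 26 28 12
f 27 9 29
f 27 29 28
f 28 29 30
f 28 30 12
f 29 9 31
f 29 31 30
f 30 31 32
f 30 32 12
f 31 9 33
f 31 33 32
f 32 33 34
f 32 34 12
f 33 9 35
f 33 35 34
f 34 35 36
f 34 36 12
f 35 9 37
f 35 37 36
f 36 37 38
f 36 38 12
f 37 9 39
f 37 39 38
f 38 39 40
f 38 40 12
f 39 9 41
f 39 41 40
f 40 41 42
f 40 42 12
f 41 9 10
f 41 10 42
f 42 10 11
f 42 11 12
f 43 54 48
f 43 48 44
f 43 44 50
f 43 50 53
f 43 53 54
f 44 48 52
f 48 54 47
f 54 53 45
f 53 50 49
f 50 44 51
f 46 52 47
f 46 47 45
f 46 45 49
f 46 49 51
f 46 51 52
f 47 52 48
f 45 47 54
f 49 45 53
f 51 49 50
f 52 51 44
f 56 55 59
f 56 59 57
f 57 59 60
f 57 60 58
f 59 55 61
f 59 61 60
f 60 61 62
f 60 62 58
f 61 55 63
f 61 63 62
f 62 63 64
f 62 64 58
f 63 55 65
f 63 65 64
f 64 65 66
f 64 66 58
f 65 55 67
f 65 67 66
f 66 67 68
f 66 68 58
f 67 55 69
f 67 69 68
f 68 69 70
f 68 70 58
f 69 55 71
f 69 71 70
f 70 71 72
f 70 72 58
f 71 55 73
f 71 73 72
f 72 73 74
f 72 74 58
f 73 55 75
f 73 75 74
f 74 75 76
f 74 76 58
f 75 55 77
f 75 77 76
f 76 77 78
f 76 78 58
f 77 55 79
f 77 79 78
f 78 79 80
f 78 80 58
f 79 55 81
f 79 81 80
f 80 81 82
f 80 82 58
f 81 55 83
f 81 83 82
f 82 83 84
f 82 84 58
f 83 55 85
f 83 85 84
f 84 85 86
f 84 86 58
f 85 55 87
f 85 87 86
f 86 87 88
f 86 88 58
f 87 55 56
f 87 56 88
f 88 56 57
f 88 57 58
f 90 89 92
f 90 92 91
f 92 89 93
f 92 93 91
f 93 89 94
f 93 94 91
f 94 89 95
f 94 95 91
f 95 89 96
f 95 96 91
f 96 89 97
f 96 97 91
f 97 89 98
f 97 98 91
f 98 89 99
f 98 99 91
f 99 89 100
f 99 100 91
f 100 89 101
f 100 101 91
f 101 89 90
f 101 90 91



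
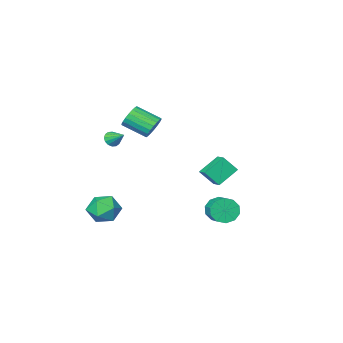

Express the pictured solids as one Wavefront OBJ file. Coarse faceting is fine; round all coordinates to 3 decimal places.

v 0.162 -2.13 1.948
v 0.559 -1.548 2.405
v 1.475 -2.788 3.189
v 1.078 -3.37 2.732
v 0.263 -1.632 2.617
v 1.179 -2.872 3.401
v -0.053 -1.815 2.696
v 0.863 -3.055 3.481
v -0.326 -2.06 2.628
v 0.59 -3.301 3.412
v -0.503 -2.32 2.424
v 0.413 -3.56 3.209
v -0.548 -2.541 2.127
v 0.368 -3.781 2.911
v -0.453 -2.681 1.794
v 0.463 -3.922 2.578
v -0.235 -2.712 1.491
v 0.681 -3.952 2.275
v 0.061 -2.628 1.279
v 0.977 -3.868 2.063
v 0.377 -2.445 1.199
v 1.293 -3.685 1.984
v 0.65 -2.199 1.268
v 1.566 -3.44 2.052
v 0.827 -1.94 1.471
v 1.743 -3.18 2.256
v 0.872 -1.719 1.769
v 1.788 -2.959 2.553
v 0.777 -1.578 2.102
v 1.693 -2.819 2.886
v -1.416 2.396 -3.445
v -0.798 2.456 -4.124
v -0.466 3.463 -3.734
v -1.084 3.404 -3.055
v -1.284 2.687 -4.308
v -0.952 3.694 -3.918
v -1.82 2.807 -4.162
v -1.489 3.814 -3.772
v -2.202 2.77 -3.743
v -1.87 3.778 -3.353
v -2.284 2.591 -3.209
v -1.952 3.598 -2.819
v -2.034 2.337 -2.766
v -1.702 3.344 -2.376
v -1.548 2.106 -2.582
v -1.216 3.113 -2.192
v -1.011 1.986 -2.728
v -0.68 2.993 -2.338
v -0.63 2.022 -3.147
v -0.298 3.03 -2.757
v -0.548 2.202 -3.681
v -0.216 3.209 -3.291
v 2.914 -1.328 -3.693
v 3.769 -0.95 -4.337
v 4.011 -2.63 -3.003
v 4.866 -2.252 -3.647
v 4.483 -1.621 -2.783
v 3.805 -0.816 -3.21
v 3.975 -2.764 -4.13
v 3.297 -1.959 -4.557
v 4.425 -1.837 -4.607
v 4.739 -1.131 -3.775
v 3.041 -2.449 -3.565
v 3.355 -1.743 -2.733
v -3.574 -1.285 -3.37
v -4.924 -1.274 -2.422
v -3.334 -0.339 -3.04
v -4.685 -0.328 -2.092
v -2.875 -1.812 -2.368
v -4.226 -1.801 -1.42
v -2.636 -0.866 -2.038
v -3.986 -0.855 -1.09
v 3.423 -1.528 2.029
v 3.945 -1.575 2.252
v 3.237 -0.532 2.671
v 3.98 -1.411 2.008
v 3.865 -1.28 1.77
v 3.632 -1.215 1.602
v 3.343 -1.234 1.548
v 3.075 -1.332 1.623
v 2.9 -1.482 1.807
v 2.865 -1.645 2.05
v 2.98 -1.777 2.288
v 3.213 -1.842 2.456
v 3.503 -1.823 2.51
v 3.771 -1.725 2.435
f 2 1 5
f 2 5 3
f 3 5 6
f 3 6 4
f 5 1 7
f 5 7 6
f 6 7 8
f 6 8 4
f 7 1 9
f 7 9 8
f 8 9 10
f 8 10 4
f 9 1 11
f 9 11 10
f 10 11 12
f 10 12 4
f 11 1 13
f 11 13 12
f 12 13 14
f 12 14 4
f 13 1 15
f 13 15 14
f 14 15 16
f 14 16 4
f 15 1 17
f 15 17 16
f 16 17 18
f 16 18 4
f 17 1 19
f 17 19 18
f 18 19 20
f 18 20 4
f 19 1 21
f 19 21 20
f 20 21 22
f 20 22 4
f 21 1 23
f 21 23 22
f 22 23 24
f 22 24 4
f 23 1 25
f 23 25 24
f 24 25 26
f 24 26 4
f 25 1 27
f 25 27 26
f 26 27 28
f 26 28 4
f 27 1 29
f 27 29 28
f 28 29 30
f 28 30 4
f 29 1 2
f 29 2 30
f 30 2 3
f 30 3 4
f 32 31 35
f 32 35 33
f 33 35 36
f 33 36 34
f 35 31 37
f 35 37 36
f 36 37 38
f 36 38 34
f 37 31 39
f 37 39 38
f 38 39 40
f 38 40 34
f 39 31 41
f 39 41 40
f 40 41 42
f 40 42 34
f 41 31 43
f 41 43 42
f 42 43 44
f 42 44 34
f 43 31 45
f 43 45 44
f 44 45 46
f 44 46 34
f 45 31 47
f 45 47 46
f 46 47 48
f 46 48 34
f 47 31 49
f 47 49 48
f 48 49 50
f 48 50 34
f 49 31 51
f 49 51 50
f 50 51 52
f 50 52 34
f 51 31 32
f 51 32 52
f 52 32 33
f 52 33 34
f 53 64 58
f 53 58 54
f 53 54 60
f 53 60 63
f 53 63 64
f 54 58 62
f 58 64 57
f 64 63 55
f 63 60 59
f 60 54 61
f 56 62 57
f 56 57 55
f 56 55 59
f 56 59 61
f 56 61 62
f 57 62 58
f 55 57 64
f 59 55 63
f 61 59 60
f 62 61 54
f 66 68 65
f 69 66 65
f 65 68 67
f 67 69 65
f 66 72 68
f 70 66 69
f 70 72 66
f 68 72 67
f 71 69 67
f 67 72 71
f 71 70 69
f 72 70 71
f 74 73 76
f 74 76 75
f 76 73 77
f 76 77 75
f 77 73 78
f 77 78 75
f 78 73 79
f 78 79 75
f 79 73 80
f 79 80 75
f 80 73 81
f 80 81 75
f 81 73 82
f 81 82 75
f 82 73 83
f 82 83 75
f 83 73 84
f 83 84 75
f 84 73 85
f 84 85 75
f 85 73 86
f 85 86 75
f 86 73 74
f 86 74 75



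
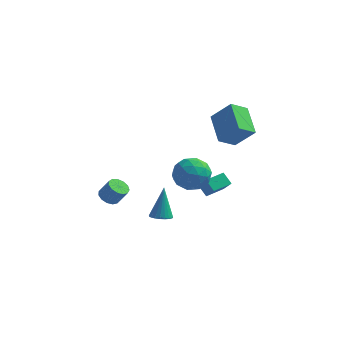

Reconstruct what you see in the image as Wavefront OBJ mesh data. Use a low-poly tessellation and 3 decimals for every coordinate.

v 2.151 3.898 3.93
v 3.396 3.858 5.258
v 2.921 4.762 3.235
v 4.166 4.721 4.562
v 3.134 2.239 2.958
v 4.379 2.198 4.285
v 3.904 3.102 2.262
v 5.149 3.062 3.59
v -1.979 -2.465 0.044
v -1.411 -2.601 -0.323
v -0.773 -2.612 0.669
v -1.341 -2.475 1.036
v -1.438 -2.214 -0.302
v -0.799 -2.225 0.69
v -1.636 -1.906 -0.171
v -0.997 -1.917 0.821
v -1.943 -1.776 0.028
v -1.305 -1.786 1.02
v -2.262 -1.864 0.232
v -1.623 -1.875 1.225
v -2.491 -2.143 0.377
v -1.852 -2.154 1.369
v -2.558 -2.524 0.416
v -1.919 -2.535 1.408
v -2.441 -2.886 0.336
v -1.802 -2.897 1.328
v -2.177 -3.115 0.164
v -1.539 -3.125 1.156
v -1.851 -3.137 -0.046
v -1.212 -3.147 0.946
v -1.565 -2.945 -0.228
v -0.927 -2.956 0.764
v 0.937 -1.786 -1.501
v 1.362 -2.303 -1.296
v 0.883 -1.034 0.501
v 1.551 -2.094 -1.369
v 1.634 -1.833 -1.465
v 1.597 -1.563 -1.567
v 1.446 -1.331 -1.658
v 1.206 -1.179 -1.722
v 0.92 -1.131 -1.748
v 0.637 -1.196 -1.731
v 0.406 -1.364 -1.674
v 0.266 -1.604 -1.588
v 0.243 -1.876 -1.486
v 0.34 -2.132 -1.387
v 0.539 -2.329 -1.308
v 0.808 -2.431 -1.263
v 1.099 -2.422 -1.258
v 3.365 -2.865 3.186
v 4.239 -3.052 3.953
v 2.601 -4.548 3.647
v 3.475 -4.735 4.414
v 2.672 -3.901 4.628
v 3.145 -2.86 4.343
v 3.695 -4.74 3.257
v 4.168 -3.699 2.972
v 4.443 -4.211 3.997
v 3.811 -3.692 4.844
v 3.029 -3.908 2.756
v 2.397 -3.389 3.603
v 3.869 -2.81 3.529
v 2.971 -4.79 4.071
v 2.499 -4.299 4.197
v 3.013 -4.409 4.647
v 3.226 -2.698 3.759
v 3.74 -2.808 4.209
v 2.819 -3.307 4.606
v 3.1 -4.792 3.391
v 3.614 -4.902 3.841
v 3.827 -3.191 2.953
v 4.341 -3.301 3.403
v 4.021 -4.293 2.994
v 4.503 -3.602 4.006
v 4.054 -4.591 4.276
v 4.183 -4.594 3.596
v 4.461 -3.982 3.429
v 4.131 -3.297 4.504
v 3.682 -4.286 4.774
v 3.21 -3.796 4.9
v 3.488 -3.184 4.733
v 4.251 -3.978 4.529
v 3.158 -3.314 2.826
v 2.709 -4.303 3.096
v 3.352 -4.416 2.867
v 3.63 -3.804 2.7
v 2.786 -3.009 3.324
v 2.337 -3.998 3.594
v 2.379 -3.618 4.171
v 2.657 -3.006 4.004
v 2.589 -3.622 3.071
v 2.078 1.766 -0.776
v 2.718 1.178 0.164
v 2.827 2.818 -0.628
v 3.467 2.231 0.312
v 2.673 1.429 -1.392
v 3.313 0.842 -0.452
v 3.422 2.482 -1.244
v 4.062 1.894 -0.304
f 2 4 1
f 5 2 1
f 1 4 3
f 3 5 1
f 2 8 4
f 6 2 5
f 6 8 2
f 4 8 3
f 7 5 3
f 3 8 7
f 7 6 5
f 8 6 7
f 10 9 13
f 10 13 11
f 11 13 14
f 11 14 12
f 13 9 15
f 13 15 14
f 14 15 16
f 14 16 12
f 15 9 17
f 15 17 16
f 16 17 18
f 16 18 12
f 17 9 19
f 17 19 18
f 18 19 20
f 18 20 12
f 19 9 21
f 19 21 20
f 20 21 22
f 20 22 12
f 21 9 23
f 21 23 22
f 22 23 24
f 22 24 12
f 23 9 25
f 23 25 24
f 24 25 26
f 24 26 12
f 25 9 27
f 25 27 26
f 26 27 28
f 26 28 12
f 27 9 29
f 27 29 28
f 28 29 30
f 28 30 12
f 29 9 31
f 29 31 30
f 30 31 32
f 30 32 12
f 31 9 10
f 31 10 32
f 32 10 11
f 32 11 12
f 34 33 36
f 34 36 35
f 36 33 37
f 36 37 35
f 37 33 38
f 37 38 35
f 38 33 39
f 38 39 35
f 39 33 40
f 39 40 35
f 40 33 41
f 40 41 35
f 41 33 42
f 41 42 35
f 42 33 43
f 42 43 35
f 43 33 44
f 43 44 35
f 44 33 45
f 44 45 35
f 45 33 46
f 45 46 35
f 46 33 47
f 46 47 35
f 47 33 48
f 47 48 35
f 48 33 49
f 48 49 35
f 49 33 34
f 49 34 35
f 50 87 66
f 87 61 90
f 66 90 55
f 87 90 66
f 50 66 62
f 66 55 67
f 62 67 51
f 66 67 62
f 50 62 71
f 62 51 72
f 71 72 57
f 62 72 71
f 50 71 83
f 71 57 86
f 83 86 60
f 71 86 83
f 50 83 87
f 83 60 91
f 87 91 61
f 83 91 87
f 51 67 78
f 67 55 81
f 78 81 59
f 67 81 78
f 55 90 68
f 90 61 89
f 68 89 54
f 90 89 68
f 61 91 88
f 91 60 84
f 88 84 52
f 91 84 88
f 60 86 85
f 86 57 73
f 85 73 56
f 86 73 85
f 57 72 77
f 72 51 74
f 77 74 58
f 72 74 77
f 53 79 65
f 79 59 80
f 65 80 54
f 79 80 65
f 53 65 63
f 65 54 64
f 63 64 52
f 65 64 63
f 53 63 70
f 63 52 69
f 70 69 56
f 63 69 70
f 53 70 75
f 70 56 76
f 75 76 58
f 70 76 75
f 53 75 79
f 75 58 82
f 79 82 59
f 75 82 79
f 54 80 68
f 80 59 81
f 68 81 55
f 80 81 68
f 52 64 88
f 64 54 89
f 88 89 61
f 64 89 88
f 56 69 85
f 69 52 84
f 85 84 60
f 69 84 85
f 58 76 77
f 76 56 73
f 77 73 57
f 76 73 77
f 59 82 78
f 82 58 74
f 78 74 51
f 82 74 78
f 93 95 92
f 96 93 92
f 92 95 94
f 94 96 92
f 93 99 95
f 97 93 96
f 97 99 93
f 95 99 94
f 98 96 94
f 94 99 98
f 98 97 96
f 99 97 98



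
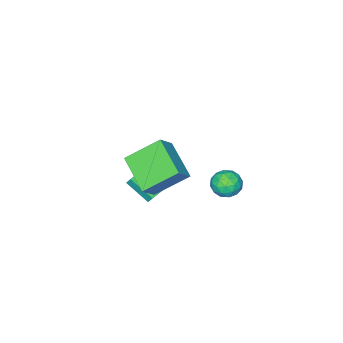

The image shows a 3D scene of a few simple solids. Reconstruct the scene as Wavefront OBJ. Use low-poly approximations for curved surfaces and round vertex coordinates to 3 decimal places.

v -0.697 -0.147 -2.755
v -0.176 -0.434 -3.348
v 0.039 -1.679 -2.558
v -0.483 -1.393 -1.965
v 0.105 -0.166 -3.003
v 0.32 -1.411 -2.213
v 0.079 0.108 -2.563
v 0.294 -1.137 -1.773
v -0.243 0.285 -2.196
v -0.028 -0.96 -1.407
v -0.739 0.297 -2.043
v -0.524 -0.948 -1.253
v -1.219 0.139 -2.162
v -1.004 -1.106 -1.372
v -1.5 -0.129 -2.507
v -1.285 -1.374 -1.717
v -1.474 -0.403 -2.947
v -1.259 -1.648 -2.157
v -1.152 -0.58 -3.313
v -0.937 -1.825 -2.524
v -0.656 -0.592 -3.467
v -0.441 -1.837 -2.677
v -4.143 1.917 -3.422
v -3.606 1.91 -2.774
v -3.914 0.59 -3.626
v -3.377 0.583 -2.978
v -4.2 0.687 -2.841
v -4.342 1.507 -2.714
v -3.178 0.993 -3.686
v -3.32 1.813 -3.559
v -3.01 1.339 -2.937
v -3.641 1.15 -2.415
v -3.879 1.35 -3.985
v -4.51 1.161 -3.463
v -3.894 2.029 -3.08
v -3.626 0.471 -3.32
v -4.11 0.531 -3.239
v -3.794 0.527 -2.858
v -4.327 1.793 -3.045
v -4.011 1.789 -2.664
v -4.361 1.07 -2.703
v -3.509 0.711 -3.736
v -3.193 0.707 -3.355
v -3.726 1.973 -3.542
v -3.41 1.969 -3.161
v -3.159 1.43 -3.697
v -3.228 1.69 -2.795
v -3.094 0.911 -2.915
v -2.977 1.151 -3.331
v -3.06 1.633 -3.257
v -3.6 1.579 -2.489
v -3.465 0.799 -2.608
v -3.949 0.86 -2.527
v -4.032 1.342 -2.453
v -3.249 1.243 -2.584
v -4.055 1.701 -3.792
v -3.92 0.921 -3.911
v -3.488 1.158 -3.947
v -3.571 1.64 -3.873
v -4.426 1.589 -3.485
v -4.292 0.81 -3.605
v -4.46 0.867 -3.143
v -4.543 1.349 -3.069
v -4.271 1.257 -3.816
v 0.479 1.801 2.84
v 1.332 1.93 3.703
v 1.083 3.573 1.98
v 1.936 3.702 2.844
v 1.764 0.818 1.716
v 2.617 0.947 2.58
v 2.368 2.59 0.857
v 3.221 2.719 1.72
f 2 1 5
f 2 5 3
f 3 5 6
f 3 6 4
f 5 1 7
f 5 7 6
f 6 7 8
f 6 8 4
f 7 1 9
f 7 9 8
f 8 9 10
f 8 10 4
f 9 1 11
f 9 11 10
f 10 11 12
f 10 12 4
f 11 1 13
f 11 13 12
f 12 13 14
f 12 14 4
f 13 1 15
f 13 15 14
f 14 15 16
f 14 16 4
f 15 1 17
f 15 17 16
f 16 17 18
f 16 18 4
f 17 1 19
f 17 19 18
f 18 19 20
f 18 20 4
f 19 1 21
f 19 21 20
f 20 21 22
f 20 22 4
f 21 1 2
f 21 2 22
f 22 2 3
f 22 3 4
f 23 60 39
f 60 34 63
f 39 63 28
f 60 63 39
f 23 39 35
f 39 28 40
f 35 40 24
f 39 40 35
f 23 35 44
f 35 24 45
f 44 45 30
f 35 45 44
f 23 44 56
f 44 30 59
f 56 59 33
f 44 59 56
f 23 56 60
f 56 33 64
f 60 64 34
f 56 64 60
f 24 40 51
f 40 28 54
f 51 54 32
f 40 54 51
f 28 63 41
f 63 34 62
f 41 62 27
f 63 62 41
f 34 64 61
f 64 33 57
f 61 57 25
f 64 57 61
f 33 59 58
f 59 30 46
f 58 46 29
f 59 46 58
f 30 45 50
f 45 24 47
f 50 47 31
f 45 47 50
f 26 52 38
f 52 32 53
f 38 53 27
f 52 53 38
f 26 38 36
f 38 27 37
f 36 37 25
f 38 37 36
f 26 36 43
f 36 25 42
f 43 42 29
f 36 42 43
f 26 43 48
f 43 29 49
f 48 49 31
f 43 49 48
f 26 48 52
f 48 31 55
f 52 55 32
f 48 55 52
f 27 53 41
f 53 32 54
f 41 54 28
f 53 54 41
f 25 37 61
f 37 27 62
f 61 62 34
f 37 62 61
f 29 42 58
f 42 25 57
f 58 57 33
f 42 57 58
f 31 49 50
f 49 29 46
f 50 46 30
f 49 46 50
f 32 55 51
f 55 31 47
f 51 47 24
f 55 47 51
f 66 68 65
f 69 66 65
f 65 68 67
f 67 69 65
f 66 72 68
f 70 66 69
f 70 72 66
f 68 72 67
f 71 69 67
f 67 72 71
f 71 70 69
f 72 70 71



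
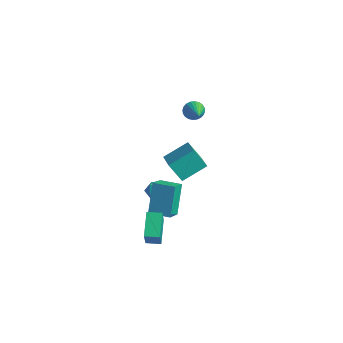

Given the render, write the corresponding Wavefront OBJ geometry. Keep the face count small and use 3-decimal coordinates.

v -1.244 3.386 1.892
v -0.829 3.864 1.801
v 0.164 2.354 2.888
v -0.934 3.931 2.018
v -1.086 3.915 2.215
v -1.262 3.818 2.363
v -1.435 3.655 2.44
v -1.579 3.451 2.433
v -1.672 3.237 2.343
v -1.7 3.046 2.185
v -1.659 2.907 1.982
v -1.554 2.84 1.765
v -1.402 2.857 1.568
v -1.226 2.954 1.42
v -1.053 3.116 1.343
v -0.909 3.32 1.35
v -0.816 3.534 1.44
v -0.788 3.725 1.598
v -0.129 -0.299 -1.382
v 0.4 -0.269 -1.846
v -0.6 -1.151 -1.974
v -0.071 -1.121 -2.438
v 0.048 -1.351 -1.783
v 0.339 -0.824 -1.417
v -0.539 -0.596 -2.403
v -0.248 -0.069 -2.037
v 0.146 -0.452 -2.477
v 0.509 -0.919 -2.094
v -0.709 -0.501 -1.726
v -0.346 -0.968 -1.343
v 0.794 -1.662 -2.447
v 1.103 -2.512 -1.914
v 0.262 -0.77 -0.714
v 0.572 -1.62 -0.181
v 1.988 -1.16 -2.339
v 2.298 -2.01 -1.806
v 1.457 -0.268 -0.606
v 1.766 -1.118 -0.073
v 3.131 -2.944 3.949
v 3.641 -1.609 4.668
v 1.755 -1.97 3.117
v 2.265 -0.635 3.837
v 3.895 -2.705 2.963
v 4.405 -1.37 3.683
v 2.519 -1.731 2.132
v 3.029 -0.396 2.851
v 2.806 -4.369 -2.06
v 1.97 -3.363 -1.228
v 3.444 -3.823 -2.079
v 2.609 -2.818 -1.246
v 3.531 -5.162 -0.374
v 2.696 -4.157 0.459
v 4.17 -4.617 -0.392
v 3.334 -3.611 0.44
f 2 1 4
f 2 4 3
f 4 1 5
f 4 5 3
f 5 1 6
f 5 6 3
f 6 1 7
f 6 7 3
f 7 1 8
f 7 8 3
f 8 1 9
f 8 9 3
f 9 1 10
f 9 10 3
f 10 1 11
f 10 11 3
f 11 1 12
f 11 12 3
f 12 1 13
f 12 13 3
f 13 1 14
f 13 14 3
f 14 1 15
f 14 15 3
f 15 1 16
f 15 16 3
f 16 1 17
f 16 17 3
f 17 1 18
f 17 18 3
f 18 1 2
f 18 2 3
f 19 30 24
f 19 24 20
f 19 20 26
f 19 26 29
f 19 29 30
f 20 24 28
f 24 30 23
f 30 29 21
f 29 26 25
f 26 20 27
f 22 28 23
f 22 23 21
f 22 21 25
f 22 25 27
f 22 27 28
f 23 28 24
f 21 23 30
f 25 21 29
f 27 25 26
f 28 27 20
f 32 34 31
f 35 32 31
f 31 34 33
f 33 35 31
f 32 38 34
f 36 32 35
f 36 38 32
f 34 38 33
f 37 35 33
f 33 38 37
f 37 36 35
f 38 36 37
f 40 42 39
f 43 40 39
f 39 42 41
f 41 43 39
f 40 46 42
f 44 40 43
f 44 46 40
f 42 46 41
f 45 43 41
f 41 46 45
f 45 44 43
f 46 44 45
f 48 50 47
f 51 48 47
f 47 50 49
f 49 51 47
f 48 54 50
f 52 48 51
f 52 54 48
f 50 54 49
f 53 51 49
f 49 54 53
f 53 52 51
f 54 52 53



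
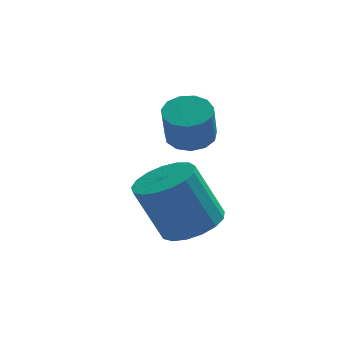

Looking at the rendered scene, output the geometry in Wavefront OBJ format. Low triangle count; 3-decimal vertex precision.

v -1.316 -0.451 -1.914
v -0.493 -0.45 -1.811
v -0.66 -0.988 -0.464
v -1.484 -0.989 -0.566
v -0.644 -0.033 -1.663
v -0.812 -0.571 -0.316
v -1.009 0.251 -1.595
v -1.177 -0.287 -0.248
v -1.472 0.313 -1.628
v -1.639 -0.225 -0.281
v -1.885 0.131 -1.752
v -2.052 -0.406 -0.405
v -2.117 -0.235 -1.927
v -2.285 -0.772 -0.58
v -2.096 -0.669 -2.097
v -2.263 -1.207 -0.75
v -1.827 -1.035 -2.21
v -1.994 -1.573 -0.863
v -1.395 -1.215 -2.228
v -1.563 -1.753 -0.881
v -0.939 -1.153 -2.147
v -1.106 -1.69 -0.8
v -0.603 -0.868 -1.991
v -0.77 -1.405 -0.644
v -1.621 -3.78 -4.023
v -0.656 -3.694 -3.594
v -1.533 -3.534 -1.649
v -2.499 -3.62 -2.077
v -0.788 -3.214 -3.693
v -1.665 -3.054 -1.748
v -1.111 -2.864 -3.868
v -1.988 -2.704 -1.922
v -1.551 -2.724 -4.078
v -2.428 -2.564 -2.132
v -2.007 -2.825 -4.275
v -2.884 -2.666 -2.33
v -2.375 -3.146 -4.415
v -3.252 -2.986 -2.469
v -2.57 -3.611 -4.464
v -3.447 -3.452 -2.519
v -2.548 -4.116 -4.413
v -3.425 -3.956 -2.467
v -2.314 -4.543 -4.272
v -3.191 -4.383 -2.327
v -1.921 -4.795 -4.074
v -2.798 -4.636 -2.129
v -1.459 -4.815 -3.864
v -2.336 -4.656 -1.919
v -1.035 -4.598 -3.691
v -1.912 -4.438 -1.746
v -0.745 -4.193 -3.594
v -1.622 -4.033 -1.648
f 2 1 5
f 2 5 3
f 3 5 6
f 3 6 4
f 5 1 7
f 5 7 6
f 6 7 8
f 6 8 4
f 7 1 9
f 7 9 8
f 8 9 10
f 8 10 4
f 9 1 11
f 9 11 10
f 10 11 12
f 10 12 4
f 11 1 13
f 11 13 12
f 12 13 14
f 12 14 4
f 13 1 15
f 13 15 14
f 14 15 16
f 14 16 4
f 15 1 17
f 15 17 16
f 16 17 18
f 16 18 4
f 17 1 19
f 17 19 18
f 18 19 20
f 18 20 4
f 19 1 21
f 19 21 20
f 20 21 22
f 20 22 4
f 21 1 23
f 21 23 22
f 22 23 24
f 22 24 4
f 23 1 2
f 23 2 24
f 24 2 3
f 24 3 4
f 26 25 29
f 26 29 27
f 27 29 30
f 27 30 28
f 29 25 31
f 29 31 30
f 30 31 32
f 30 32 28
f 31 25 33
f 31 33 32
f 32 33 34
f 32 34 28
f 33 25 35
f 33 35 34
f 34 35 36
f 34 36 28
f 35 25 37
f 35 37 36
f 36 37 38
f 36 38 28
f 37 25 39
f 37 39 38
f 38 39 40
f 38 40 28
f 39 25 41
f 39 41 40
f 40 41 42
f 40 42 28
f 41 25 43
f 41 43 42
f 42 43 44
f 42 44 28
f 43 25 45
f 43 45 44
f 44 45 46
f 44 46 28
f 45 25 47
f 45 47 46
f 46 47 48
f 46 48 28
f 47 25 49
f 47 49 48
f 48 49 50
f 48 50 28
f 49 25 51
f 49 51 50
f 50 51 52
f 50 52 28
f 51 25 26
f 51 26 52
f 52 26 27
f 52 27 28



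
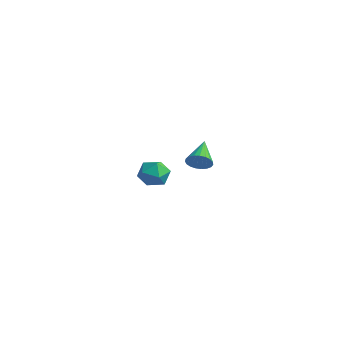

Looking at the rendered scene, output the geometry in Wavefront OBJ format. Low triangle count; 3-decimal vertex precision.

v -2.107 3.823 -0.59
v -1.654 4.125 -0.064
v -1.186 3.115 -0.976
v -0.733 3.417 -0.45
v -1.305 2.965 -0.244
v -1.874 3.403 -0.005
v -0.966 3.837 -1.035
v -1.535 4.275 -0.796
v -0.949 4.133 -0.339
v -1.159 3.595 0.15
v -1.681 3.645 -1.19
v -1.891 3.107 -0.701
v 4.064 1.949 2.461
v 4.305 1.802 2.921
v 3.296 2.751 3.119
v 4.431 1.977 2.856
v 4.493 2.146 2.722
v 4.481 2.281 2.544
v 4.397 2.359 2.351
v 4.255 2.367 2.177
v 4.08 2.302 2.052
v 3.903 2.176 1.998
v 3.752 2.011 2.024
v 3.656 1.835 2.125
v 3.63 1.679 2.285
v 3.68 1.57 2.475
v 3.795 1.527 2.662
v 3.957 1.556 2.815
v 4.137 1.654 2.907
f 1 12 6
f 1 6 2
f 1 2 8
f 1 8 11
f 1 11 12
f 2 6 10
f 6 12 5
f 12 11 3
f 11 8 7
f 8 2 9
f 4 10 5
f 4 5 3
f 4 3 7
f 4 7 9
f 4 9 10
f 5 10 6
f 3 5 12
f 7 3 11
f 9 7 8
f 10 9 2
f 14 13 16
f 14 16 15
f 16 13 17
f 16 17 15
f 17 13 18
f 17 18 15
f 18 13 19
f 18 19 15
f 19 13 20
f 19 20 15
f 20 13 21
f 20 21 15
f 21 13 22
f 21 22 15
f 22 13 23
f 22 23 15
f 23 13 24
f 23 24 15
f 24 13 25
f 24 25 15
f 25 13 26
f 25 26 15
f 26 13 27
f 26 27 15
f 27 13 28
f 27 28 15
f 28 13 29
f 28 29 15
f 29 13 14
f 29 14 15



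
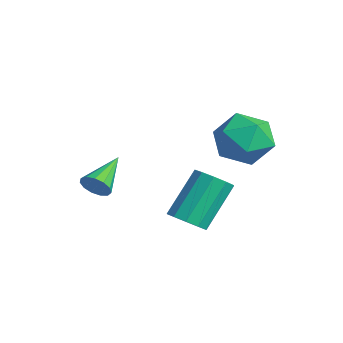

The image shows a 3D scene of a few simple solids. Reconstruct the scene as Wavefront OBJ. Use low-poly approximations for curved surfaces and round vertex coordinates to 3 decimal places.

v 3.409 2.341 4.255
v 4.112 1.615 4.615
v 2.988 1.285 2.945
v 3.691 0.559 3.305
v 2.799 0.765 3.864
v 3.059 1.418 4.674
v 4.041 1.482 2.886
v 4.301 2.135 3.696
v 4.502 1.084 3.769
v 3.735 0.641 4.373
v 3.365 2.259 3.187
v 2.598 1.816 3.791
v 2.619 -0.036 -0.075
v 3.203 0.365 -0.205
v 2.725 1.537 1.266
v 2.141 1.136 1.395
v 2.867 0.53 -0.445
v 2.388 1.701 1.025
v 2.436 0.479 -0.545
v 1.958 1.65 0.926
v 2.075 0.231 -0.465
v 1.597 1.402 1.006
v 1.922 -0.119 -0.236
v 1.444 1.053 1.235
v 2.035 -0.437 0.054
v 1.557 0.735 1.525
v 2.372 -0.601 0.295
v 1.893 0.57 1.765
v 2.802 -0.55 0.394
v 2.324 0.621 1.865
v 3.163 -0.302 0.314
v 2.685 0.869 1.785
v 3.316 0.047 0.085
v 2.838 1.219 1.556
v 0.25 -2.136 0.766
v 0.667 -2.019 1.136
v -0.63 -0.984 1.394
v 0.722 -1.837 0.877
v 0.626 -1.75 0.583
v 0.411 -1.785 0.347
v 0.145 -1.932 0.244
v -0.088 -2.144 0.307
v -0.214 -2.353 0.515
v -0.193 -2.494 0.803
v -0.031 -2.521 1.079
v 0.22 -2.426 1.256
v 0.48 -2.239 1.277
f 1 12 6
f 1 6 2
f 1 2 8
f 1 8 11
f 1 11 12
f 2 6 10
f 6 12 5
f 12 11 3
f 11 8 7
f 8 2 9
f 4 10 5
f 4 5 3
f 4 3 7
f 4 7 9
f 4 9 10
f 5 10 6
f 3 5 12
f 7 3 11
f 9 7 8
f 10 9 2
f 14 13 17
f 14 17 15
f 15 17 18
f 15 18 16
f 17 13 19
f 17 19 18
f 18 19 20
f 18 20 16
f 19 13 21
f 19 21 20
f 20 21 22
f 20 22 16
f 21 13 23
f 21 23 22
f 22 23 24
f 22 24 16
f 23 13 25
f 23 25 24
f 24 25 26
f 24 26 16
f 25 13 27
f 25 27 26
f 26 27 28
f 26 28 16
f 27 13 29
f 27 29 28
f 28 29 30
f 28 30 16
f 29 13 31
f 29 31 30
f 30 31 32
f 30 32 16
f 31 13 33
f 31 33 32
f 32 33 34
f 32 34 16
f 33 13 14
f 33 14 34
f 34 14 15
f 34 15 16
f 36 35 38
f 36 38 37
f 38 35 39
f 38 39 37
f 39 35 40
f 39 40 37
f 40 35 41
f 40 41 37
f 41 35 42
f 41 42 37
f 42 35 43
f 42 43 37
f 43 35 44
f 43 44 37
f 44 35 45
f 44 45 37
f 45 35 46
f 45 46 37
f 46 35 47
f 46 47 37
f 47 35 36
f 47 36 37



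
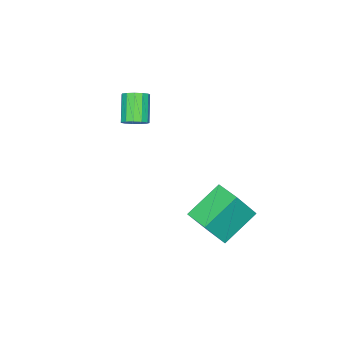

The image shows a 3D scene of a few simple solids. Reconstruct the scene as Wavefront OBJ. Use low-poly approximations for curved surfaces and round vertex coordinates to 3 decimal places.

v 2.657 1.69 -2.421
v 0.935 2.148 -1.329
v 3.056 2.944 -2.318
v 1.334 3.402 -1.226
v 3.586 1.258 -0.774
v 1.864 1.716 0.318
v 3.985 2.512 -0.671
v 2.263 2.97 0.421
v 2.041 -2.836 2.384
v 2.417 -2.604 2.861
v 1.494 -3.272 3.913
v 1.119 -3.504 3.436
v 2.161 -2.35 2.798
v 1.239 -3.017 3.85
v 1.867 -2.25 2.604
v 0.945 -2.917 3.656
v 1.629 -2.336 2.34
v 0.706 -3.004 3.391
v 1.521 -2.581 2.09
v 0.598 -3.249 3.141
v 1.579 -2.907 1.933
v 0.656 -3.575 2.985
v 1.783 -3.21 1.92
v 0.86 -3.878 2.971
v 2.069 -3.395 2.054
v 1.147 -4.063 3.105
v 2.347 -3.402 2.293
v 1.424 -4.07 3.344
v 2.527 -3.23 2.561
v 1.605 -3.898 3.612
v 2.554 -2.932 2.773
v 1.631 -3.6 3.824
f 2 4 1
f 5 2 1
f 1 4 3
f 3 5 1
f 2 8 4
f 6 2 5
f 6 8 2
f 4 8 3
f 7 5 3
f 3 8 7
f 7 6 5
f 8 6 7
f 10 9 13
f 10 13 11
f 11 13 14
f 11 14 12
f 13 9 15
f 13 15 14
f 14 15 16
f 14 16 12
f 15 9 17
f 15 17 16
f 16 17 18
f 16 18 12
f 17 9 19
f 17 19 18
f 18 19 20
f 18 20 12
f 19 9 21
f 19 21 20
f 20 21 22
f 20 22 12
f 21 9 23
f 21 23 22
f 22 23 24
f 22 24 12
f 23 9 25
f 23 25 24
f 24 25 26
f 24 26 12
f 25 9 27
f 25 27 26
f 26 27 28
f 26 28 12
f 27 9 29
f 27 29 28
f 28 29 30
f 28 30 12
f 29 9 31
f 29 31 30
f 30 31 32
f 30 32 12
f 31 9 10
f 31 10 32
f 32 10 11
f 32 11 12

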